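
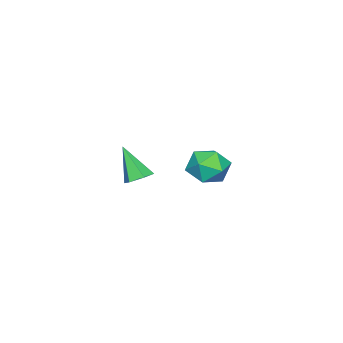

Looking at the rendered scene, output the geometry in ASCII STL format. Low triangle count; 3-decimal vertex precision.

solid 
facet normal -0.628 0.613 -0.479
outer loop
vertex -2.296 3.489 -0.866
vertex -3.048 2.883 -0.657
vertex -2.813 3.612 -0.032
endloop
endfacet
facet normal -0.084 0.977 -0.196
outer loop
vertex -2.296 3.489 -0.866
vertex -2.813 3.612 -0.032
vertex -1.829 3.699 -0.02
endloop
endfacet
facet normal 0.522 0.715 -0.466
outer loop
vertex -2.296 3.489 -0.866
vertex -1.829 3.699 -0.02
vertex -1.455 3.023 -0.638
endloop
endfacet
facet normal 0.352 0.188 -0.917
outer loop
vertex -2.296 3.489 -0.866
vertex -1.455 3.023 -0.638
vertex -2.209 2.519 -1.031
endloop
endfacet
facet normal -0.358 0.125 -0.925
outer loop
vertex -2.296 3.489 -0.866
vertex -2.209 2.519 -1.031
vertex -3.048 2.883 -0.657
endloop
endfacet
facet normal -0.082 0.857 0.509
outer loop
vertex -1.829 3.699 -0.02
vertex -2.813 3.612 -0.032
vertex -2.291 3.221 0.711
endloop
endfacet
facet normal -0.962 0.268 0.049
outer loop
vertex -2.813 3.612 -0.032
vertex -3.048 2.883 -0.657
vertex -3.045 2.717 0.318
endloop
endfacet
facet normal -0.526 -0.521 -0.673
outer loop
vertex -3.048 2.883 -0.657
vertex -2.209 2.519 -1.031
vertex -2.671 2.041 -0.3
endloop
endfacet
facet normal 0.624 -0.420 -0.659
outer loop
vertex -2.209 2.519 -1.031
vertex -1.455 3.023 -0.638
vertex -1.687 2.128 -0.288
endloop
endfacet
facet normal 0.899 0.432 0.071
outer loop
vertex -1.455 3.023 -0.638
vertex -1.829 3.699 -0.02
vertex -1.452 2.857 0.337
endloop
endfacet
facet normal -0.352 -0.188 0.917
outer loop
vertex -2.204 2.251 0.546
vertex -2.291 3.221 0.711
vertex -3.045 2.717 0.318
endloop
endfacet
facet normal -0.522 -0.715 0.466
outer loop
vertex -2.204 2.251 0.546
vertex -3.045 2.717 0.318
vertex -2.671 2.041 -0.3
endloop
endfacet
facet normal 0.084 -0.977 0.196
outer loop
vertex -2.204 2.251 0.546
vertex -2.671 2.041 -0.3
vertex -1.687 2.128 -0.288
endloop
endfacet
facet normal 0.628 -0.613 0.479
outer loop
vertex -2.204 2.251 0.546
vertex -1.687 2.128 -0.288
vertex -1.452 2.857 0.337
endloop
endfacet
facet normal 0.358 -0.125 0.925
outer loop
vertex -2.204 2.251 0.546
vertex -1.452 2.857 0.337
vertex -2.291 3.221 0.711
endloop
endfacet
facet normal -0.624 0.420 0.659
outer loop
vertex -3.045 2.717 0.318
vertex -2.291 3.221 0.711
vertex -2.813 3.612 -0.032
endloop
endfacet
facet normal -0.899 -0.432 -0.071
outer loop
vertex -2.671 2.041 -0.3
vertex -3.045 2.717 0.318
vertex -3.048 2.883 -0.657
endloop
endfacet
facet normal 0.082 -0.857 -0.509
outer loop
vertex -1.687 2.128 -0.288
vertex -2.671 2.041 -0.3
vertex -2.209 2.519 -1.031
endloop
endfacet
facet normal 0.962 -0.268 -0.049
outer loop
vertex -1.452 2.857 0.337
vertex -1.687 2.128 -0.288
vertex -1.455 3.023 -0.638
endloop
endfacet
facet normal 0.526 0.521 0.673
outer loop
vertex -2.291 3.221 0.711
vertex -1.452 2.857 0.337
vertex -1.829 3.699 -0.02
endloop
endfacet
facet normal 0.164 0.521 -0.838
outer loop
vertex 3.078 2.955 1.815
vertex 2.751 2.559 1.505
vertex 2.487 3.038 1.751
endloop
endfacet
facet normal 0.007 0.642 0.766
outer loop
vertex 3.078 2.955 1.815
vertex 2.487 3.038 1.751
vertex 2.489 1.721 2.855
endloop
endfacet
facet normal 0.162 0.520 -0.838
outer loop
vertex 2.487 3.038 1.751
vertex 2.751 2.559 1.505
vertex 2.16 2.642 1.442
endloop
endfacet
facet normal -0.832 0.355 0.425
outer loop
vertex 2.487 3.038 1.751
vertex 2.16 2.642 1.442
vertex 2.489 1.721 2.855
endloop
endfacet
facet normal 0.162 0.519 -0.839
outer loop
vertex 2.16 2.642 1.442
vertex 2.751 2.559 1.505
vertex 2.424 2.162 1.196
endloop
endfacet
facet normal -0.891 -0.447 -0.084
outer loop
vertex 2.16 2.642 1.442
vertex 2.424 2.162 1.196
vertex 2.489 1.721 2.855
endloop
endfacet
facet normal 0.162 0.519 -0.839
outer loop
vertex 2.424 2.162 1.196
vertex 2.751 2.559 1.505
vertex 3.015 2.079 1.259
endloop
endfacet
facet normal -0.108 -0.962 -0.251
outer loop
vertex 2.424 2.162 1.196
vertex 3.015 2.079 1.259
vertex 2.489 1.721 2.855
endloop
endfacet
facet normal 0.162 0.519 -0.839
outer loop
vertex 3.015 2.079 1.259
vertex 2.751 2.559 1.505
vertex 3.342 2.476 1.568
endloop
endfacet
facet normal 0.733 -0.674 0.090
outer loop
vertex 3.015 2.079 1.259
vertex 3.342 2.476 1.568
vertex 2.489 1.721 2.855
endloop
endfacet
facet normal 0.163 0.522 -0.838
outer loop
vertex 3.342 2.476 1.568
vertex 2.751 2.559 1.505
vertex 3.078 2.955 1.815
endloop
endfacet
facet normal 0.791 0.127 0.599
outer loop
vertex 3.342 2.476 1.568
vertex 3.078 2.955 1.815
vertex 2.489 1.721 2.855
endloop
endfacet

endsolid


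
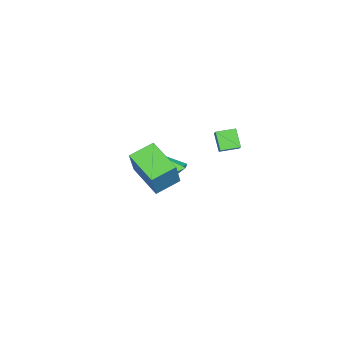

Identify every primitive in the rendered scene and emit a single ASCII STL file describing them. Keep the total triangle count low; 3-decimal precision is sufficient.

solid 
facet normal -0.520 -0.414 0.747
outer loop
vertex -1.953 1.13 1.821
vertex -2.486 1.993 1.929
vertex -2.507 0.855 1.283
endloop
endfacet
facet normal 0.522 -0.846 -0.105
outer loop
vertex -1.914 1.327 0.431
vertex -1.953 1.13 1.821
vertex -2.507 0.855 1.283
endloop
endfacet
facet normal -0.520 -0.414 0.747
outer loop
vertex -2.507 0.855 1.283
vertex -2.486 1.993 1.929
vertex -3.04 1.717 1.39
endloop
endfacet
facet normal -0.675 -0.336 -0.656
outer loop
vertex -3.04 1.717 1.39
vertex -1.914 1.327 0.431
vertex -2.507 0.855 1.283
endloop
endfacet
facet normal 0.676 0.335 0.656
outer loop
vertex -1.953 1.13 1.821
vertex -1.893 2.465 1.077
vertex -2.486 1.993 1.929
endloop
endfacet
facet normal 0.524 -0.846 -0.105
outer loop
vertex -1.36 1.603 0.97
vertex -1.953 1.13 1.821
vertex -1.914 1.327 0.431
endloop
endfacet
facet normal 0.675 0.336 0.657
outer loop
vertex -1.36 1.603 0.97
vertex -1.893 2.465 1.077
vertex -1.953 1.13 1.821
endloop
endfacet
facet normal -0.523 0.846 0.105
outer loop
vertex -2.486 1.993 1.929
vertex -1.893 2.465 1.077
vertex -3.04 1.717 1.39
endloop
endfacet
facet normal -0.675 -0.335 -0.657
outer loop
vertex -2.447 2.19 0.539
vertex -1.914 1.327 0.431
vertex -3.04 1.717 1.39
endloop
endfacet
facet normal -0.523 0.846 0.106
outer loop
vertex -3.04 1.717 1.39
vertex -1.893 2.465 1.077
vertex -2.447 2.19 0.539
endloop
endfacet
facet normal 0.520 0.415 -0.747
outer loop
vertex -2.447 2.19 0.539
vertex -1.36 1.603 0.97
vertex -1.914 1.327 0.431
endloop
endfacet
facet normal 0.520 0.414 -0.747
outer loop
vertex -1.893 2.465 1.077
vertex -1.36 1.603 0.97
vertex -2.447 2.19 0.539
endloop
endfacet
facet normal -0.716 0.611 0.338
outer loop
vertex 3.021 -0.142 4.01
vertex 3.995 1.356 3.363
vertex 2.158 -0.27 2.412
endloop
endfacet
facet normal -0.513 -0.788 0.340
outer loop
vertex 3.125 -1.096 1.957
vertex 3.021 -0.142 4.01
vertex 2.158 -0.27 2.412
endloop
endfacet
facet normal -0.716 0.612 0.337
outer loop
vertex 2.158 -0.27 2.412
vertex 3.995 1.356 3.363
vertex 3.133 1.227 1.766
endloop
endfacet
facet normal -0.473 -0.071 -0.878
outer loop
vertex 3.133 1.227 1.766
vertex 3.125 -1.096 1.957
vertex 2.158 -0.27 2.412
endloop
endfacet
facet normal 0.474 0.071 0.878
outer loop
vertex 3.021 -0.142 4.01
vertex 4.962 0.53 2.908
vertex 3.995 1.356 3.363
endloop
endfacet
facet normal -0.513 -0.788 0.340
outer loop
vertex 3.987 -0.967 3.554
vertex 3.021 -0.142 4.01
vertex 3.125 -1.096 1.957
endloop
endfacet
facet normal 0.474 0.070 0.878
outer loop
vertex 3.987 -0.967 3.554
vertex 4.962 0.53 2.908
vertex 3.021 -0.142 4.01
endloop
endfacet
facet normal 0.513 0.788 -0.341
outer loop
vertex 3.995 1.356 3.363
vertex 4.962 0.53 2.908
vertex 3.133 1.227 1.766
endloop
endfacet
facet normal -0.474 -0.071 -0.877
outer loop
vertex 4.099 0.402 1.31
vertex 3.125 -1.096 1.957
vertex 3.133 1.227 1.766
endloop
endfacet
facet normal 0.513 0.788 -0.340
outer loop
vertex 3.133 1.227 1.766
vertex 4.962 0.53 2.908
vertex 4.099 0.402 1.31
endloop
endfacet
facet normal 0.716 -0.611 -0.337
outer loop
vertex 4.099 0.402 1.31
vertex 3.987 -0.967 3.554
vertex 3.125 -1.096 1.957
endloop
endfacet
facet normal 0.716 -0.612 -0.337
outer loop
vertex 4.962 0.53 2.908
vertex 3.987 -0.967 3.554
vertex 4.099 0.402 1.31
endloop
endfacet
facet normal 0.084 0.664 -0.743
outer loop
vertex -0.319 -0.974 -1.349
vertex -1.295 -0.909 -1.401
vertex -0.595 -0.439 -0.902
endloop
endfacet
facet normal 0.787 -0.102 0.608
outer loop
vertex -0.319 -0.974 -1.349
vertex -0.595 -0.439 -0.902
vertex -1.445 -2.091 -0.079
endloop
endfacet
facet normal 0.084 0.664 -0.743
outer loop
vertex -0.595 -0.439 -0.902
vertex -1.295 -0.909 -1.401
vertex -1.281 -0.179 -0.747
endloop
endfacet
facet normal 0.314 0.289 0.904
outer loop
vertex -0.595 -0.439 -0.902
vertex -1.281 -0.179 -0.747
vertex -1.445 -2.091 -0.079
endloop
endfacet
facet normal 0.083 0.664 -0.743
outer loop
vertex -1.281 -0.179 -0.747
vertex -1.295 -0.909 -1.401
vertex -1.976 -0.347 -0.975
endloop
endfacet
facet normal -0.366 0.335 0.868
outer loop
vertex -1.281 -0.179 -0.747
vertex -1.976 -0.347 -0.975
vertex -1.445 -2.091 -0.079
endloop
endfacet
facet normal 0.084 0.665 -0.742
outer loop
vertex -1.976 -0.347 -0.975
vertex -1.295 -0.909 -1.401
vertex -2.272 -0.843 -1.453
endloop
endfacet
facet normal -0.854 0.008 0.521
outer loop
vertex -1.976 -0.347 -0.975
vertex -2.272 -0.843 -1.453
vertex -1.445 -2.091 -0.079
endloop
endfacet
facet normal 0.084 0.664 -0.743
outer loop
vertex -2.272 -0.843 -1.453
vertex -1.295 -0.909 -1.401
vertex -1.996 -1.378 -1.9
endloop
endfacet
facet normal -0.863 -0.500 0.065
outer loop
vertex -2.272 -0.843 -1.453
vertex -1.996 -1.378 -1.9
vertex -1.445 -2.091 -0.079
endloop
endfacet
facet normal 0.084 0.665 -0.743
outer loop
vertex -1.996 -1.378 -1.9
vertex -1.295 -0.909 -1.401
vertex -1.309 -1.638 -2.055
endloop
endfacet
facet normal -0.390 -0.892 -0.231
outer loop
vertex -1.996 -1.378 -1.9
vertex -1.309 -1.638 -2.055
vertex -1.445 -2.091 -0.079
endloop
endfacet
facet normal 0.084 0.665 -0.743
outer loop
vertex -1.309 -1.638 -2.055
vertex -1.295 -0.909 -1.401
vertex -0.615 -1.471 -1.827
endloop
endfacet
facet normal 0.290 -0.937 -0.195
outer loop
vertex -1.309 -1.638 -2.055
vertex -0.615 -1.471 -1.827
vertex -1.445 -2.091 -0.079
endloop
endfacet
facet normal 0.084 0.664 -0.743
outer loop
vertex -0.615 -1.471 -1.827
vertex -1.295 -0.909 -1.401
vertex -0.319 -0.974 -1.349
endloop
endfacet
facet normal 0.778 -0.610 0.153
outer loop
vertex -0.615 -1.471 -1.827
vertex -0.319 -0.974 -1.349
vertex -1.445 -2.091 -0.079
endloop
endfacet

endsolid


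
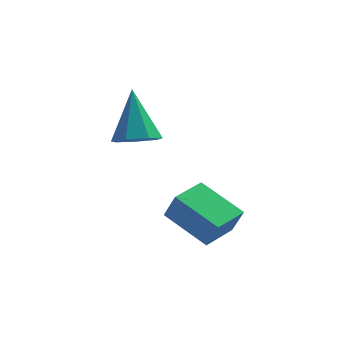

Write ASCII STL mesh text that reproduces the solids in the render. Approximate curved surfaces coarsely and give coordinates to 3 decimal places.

solid 
facet normal -0.697 0.599 0.396
outer loop
vertex -0.613 0.359 -2.753
vertex 0.2 1.321 -2.777
vertex -0.923 0.599 -3.662
endloop
endfacet
facet normal -0.646 -0.763 0.019
outer loop
vertex 0.24 -0.401 -4.323
vertex -0.613 0.359 -2.753
vertex -0.923 0.599 -3.662
endloop
endfacet
facet normal -0.697 0.599 0.396
outer loop
vertex -0.923 0.599 -3.662
vertex 0.2 1.321 -2.777
vertex -0.11 1.561 -3.686
endloop
endfacet
facet normal -0.314 0.242 -0.918
outer loop
vertex -0.11 1.561 -3.686
vertex 0.24 -0.401 -4.323
vertex -0.923 0.599 -3.662
endloop
endfacet
facet normal 0.314 -0.242 0.918
outer loop
vertex -0.613 0.359 -2.753
vertex 1.363 0.321 -3.438
vertex 0.2 1.321 -2.777
endloop
endfacet
facet normal -0.646 -0.763 0.019
outer loop
vertex 0.55 -0.641 -3.414
vertex -0.613 0.359 -2.753
vertex 0.24 -0.401 -4.323
endloop
endfacet
facet normal 0.314 -0.242 0.918
outer loop
vertex 0.55 -0.641 -3.414
vertex 1.363 0.321 -3.438
vertex -0.613 0.359 -2.753
endloop
endfacet
facet normal 0.646 0.763 -0.019
outer loop
vertex 0.2 1.321 -2.777
vertex 1.363 0.321 -3.438
vertex -0.11 1.561 -3.686
endloop
endfacet
facet normal -0.314 0.242 -0.918
outer loop
vertex 1.053 0.561 -4.347
vertex 0.24 -0.401 -4.323
vertex -0.11 1.561 -3.686
endloop
endfacet
facet normal 0.646 0.763 -0.019
outer loop
vertex -0.11 1.561 -3.686
vertex 1.363 0.321 -3.438
vertex 1.053 0.561 -4.347
endloop
endfacet
facet normal 0.697 -0.599 -0.396
outer loop
vertex 1.053 0.561 -4.347
vertex 0.55 -0.641 -3.414
vertex 0.24 -0.401 -4.323
endloop
endfacet
facet normal 0.697 -0.599 -0.396
outer loop
vertex 1.363 0.321 -3.438
vertex 0.55 -0.641 -3.414
vertex 1.053 0.561 -4.347
endloop
endfacet
facet normal 0.052 -0.568 -0.822
outer loop
vertex -1.271 2.595 -1.603
vertex -1.611 3.172 -2.023
vertex -0.842 3.048 -1.889
endloop
endfacet
facet normal 0.713 -0.266 0.649
outer loop
vertex -1.271 2.595 -1.603
vertex -0.842 3.048 -1.889
vertex -1.709 4.268 -0.437
endloop
endfacet
facet normal 0.051 -0.569 -0.821
outer loop
vertex -0.842 3.048 -1.889
vertex -1.611 3.172 -2.023
vertex -0.993 3.593 -2.276
endloop
endfacet
facet normal 0.896 0.394 0.205
outer loop
vertex -0.842 3.048 -1.889
vertex -0.993 3.593 -2.276
vertex -1.709 4.268 -0.437
endloop
endfacet
facet normal 0.051 -0.568 -0.821
outer loop
vertex -0.993 3.593 -2.276
vertex -1.611 3.172 -2.023
vertex -1.609 3.821 -2.472
endloop
endfacet
facet normal 0.391 0.903 -0.179
outer loop
vertex -0.993 3.593 -2.276
vertex -1.609 3.821 -2.472
vertex -1.709 4.268 -0.437
endloop
endfacet
facet normal 0.050 -0.568 -0.821
outer loop
vertex -1.609 3.821 -2.472
vertex -1.611 3.172 -2.023
vertex -2.227 3.56 -2.329
endloop
endfacet
facet normal -0.422 0.881 -0.214
outer loop
vertex -1.609 3.821 -2.472
vertex -2.227 3.56 -2.329
vertex -1.709 4.268 -0.437
endloop
endfacet
facet normal 0.051 -0.567 -0.822
outer loop
vertex -2.227 3.56 -2.329
vertex -1.611 3.172 -2.023
vertex -2.381 3.006 -1.956
endloop
endfacet
facet normal -0.931 0.344 0.126
outer loop
vertex -2.227 3.56 -2.329
vertex -2.381 3.006 -1.956
vertex -1.709 4.268 -0.437
endloop
endfacet
facet normal 0.051 -0.569 -0.821
outer loop
vertex -2.381 3.006 -1.956
vertex -1.611 3.172 -2.023
vertex -1.955 2.577 -1.632
endloop
endfacet
facet normal -0.752 -0.304 0.585
outer loop
vertex -2.381 3.006 -1.956
vertex -1.955 2.577 -1.632
vertex -1.709 4.268 -0.437
endloop
endfacet
facet normal 0.050 -0.568 -0.821
outer loop
vertex -1.955 2.577 -1.632
vertex -1.611 3.172 -2.023
vertex -1.271 2.595 -1.603
endloop
endfacet
facet normal -0.020 -0.575 0.818
outer loop
vertex -1.955 2.577 -1.632
vertex -1.271 2.595 -1.603
vertex -1.709 4.268 -0.437
endloop
endfacet

endsolid


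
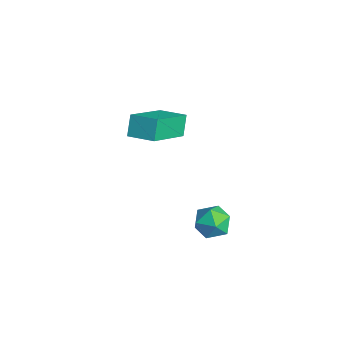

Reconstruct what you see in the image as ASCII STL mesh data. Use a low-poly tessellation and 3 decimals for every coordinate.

solid 
facet normal 0.498 0.201 0.843
outer loop
vertex 0.647 3.334 -2.361
vertex 0.355 2.771 -2.054
vertex 0.965 2.706 -2.399
endloop
endfacet
facet normal 0.865 0.421 0.273
outer loop
vertex 0.647 3.334 -2.361
vertex 0.965 2.706 -2.399
vertex 0.94 3.124 -2.966
endloop
endfacet
facet normal 0.456 0.886 -0.087
outer loop
vertex 0.647 3.334 -2.361
vertex 0.94 3.124 -2.966
vertex 0.313 3.446 -2.971
endloop
endfacet
facet normal -0.161 0.951 0.263
outer loop
vertex 0.647 3.334 -2.361
vertex 0.313 3.446 -2.971
vertex -0.048 3.229 -2.407
endloop
endfacet
facet normal -0.135 0.527 0.839
outer loop
vertex 0.647 3.334 -2.361
vertex -0.048 3.229 -2.407
vertex 0.355 2.771 -2.054
endloop
endfacet
facet normal 0.978 -0.144 -0.149
outer loop
vertex 0.94 3.124 -2.966
vertex 0.965 2.706 -2.399
vertex 0.828 2.431 -3.033
endloop
endfacet
facet normal 0.385 -0.500 0.775
outer loop
vertex 0.965 2.706 -2.399
vertex 0.355 2.771 -2.054
vertex 0.467 2.214 -2.469
endloop
endfacet
facet normal -0.640 0.029 0.768
outer loop
vertex 0.355 2.771 -2.054
vertex -0.048 3.229 -2.407
vertex -0.16 2.536 -2.474
endloop
endfacet
facet normal -0.682 0.713 -0.162
outer loop
vertex -0.048 3.229 -2.407
vertex 0.313 3.446 -2.971
vertex -0.185 2.954 -3.041
endloop
endfacet
facet normal 0.317 0.607 -0.729
outer loop
vertex 0.313 3.446 -2.971
vertex 0.94 3.124 -2.966
vertex 0.425 2.889 -3.386
endloop
endfacet
facet normal 0.161 -0.951 -0.263
outer loop
vertex 0.133 2.326 -3.079
vertex 0.828 2.431 -3.033
vertex 0.467 2.214 -2.469
endloop
endfacet
facet normal -0.456 -0.886 0.087
outer loop
vertex 0.133 2.326 -3.079
vertex 0.467 2.214 -2.469
vertex -0.16 2.536 -2.474
endloop
endfacet
facet normal -0.865 -0.421 -0.273
outer loop
vertex 0.133 2.326 -3.079
vertex -0.16 2.536 -2.474
vertex -0.185 2.954 -3.041
endloop
endfacet
facet normal -0.498 -0.201 -0.843
outer loop
vertex 0.133 2.326 -3.079
vertex -0.185 2.954 -3.041
vertex 0.425 2.889 -3.386
endloop
endfacet
facet normal 0.135 -0.527 -0.839
outer loop
vertex 0.133 2.326 -3.079
vertex 0.425 2.889 -3.386
vertex 0.828 2.431 -3.033
endloop
endfacet
facet normal 0.682 -0.713 0.162
outer loop
vertex 0.467 2.214 -2.469
vertex 0.828 2.431 -3.033
vertex 0.965 2.706 -2.399
endloop
endfacet
facet normal -0.317 -0.607 0.729
outer loop
vertex -0.16 2.536 -2.474
vertex 0.467 2.214 -2.469
vertex 0.355 2.771 -2.054
endloop
endfacet
facet normal -0.978 0.144 0.149
outer loop
vertex -0.185 2.954 -3.041
vertex -0.16 2.536 -2.474
vertex -0.048 3.229 -2.407
endloop
endfacet
facet normal -0.385 0.500 -0.775
outer loop
vertex 0.425 2.889 -3.386
vertex -0.185 2.954 -3.041
vertex 0.313 3.446 -2.971
endloop
endfacet
facet normal 0.640 -0.029 -0.768
outer loop
vertex 0.828 2.431 -3.033
vertex 0.425 2.889 -3.386
vertex 0.94 3.124 -2.966
endloop
endfacet
facet normal -0.482 0.700 -0.526
outer loop
vertex -4.591 2.983 -1.107
vertex -3.818 3.642 -0.938
vertex -4.198 2.708 -1.833
endloop
endfacet
facet normal -0.751 -0.640 -0.164
outer loop
vertex -3.202 1.258 -0.742
vertex -4.591 2.983 -1.107
vertex -4.198 2.708 -1.833
endloop
endfacet
facet normal -0.481 0.701 -0.527
outer loop
vertex -4.198 2.708 -1.833
vertex -3.818 3.642 -0.938
vertex -3.424 3.367 -1.663
endloop
endfacet
facet normal 0.453 -0.316 -0.834
outer loop
vertex -3.424 3.367 -1.663
vertex -3.202 1.258 -0.742
vertex -4.198 2.708 -1.833
endloop
endfacet
facet normal -0.452 0.317 0.834
outer loop
vertex -4.591 2.983 -1.107
vertex -2.822 2.192 0.153
vertex -3.818 3.642 -0.938
endloop
endfacet
facet normal -0.751 -0.640 -0.165
outer loop
vertex -3.596 1.533 -0.017
vertex -4.591 2.983 -1.107
vertex -3.202 1.258 -0.742
endloop
endfacet
facet normal -0.452 0.316 0.834
outer loop
vertex -3.596 1.533 -0.017
vertex -2.822 2.192 0.153
vertex -4.591 2.983 -1.107
endloop
endfacet
facet normal 0.751 0.640 0.165
outer loop
vertex -3.818 3.642 -0.938
vertex -2.822 2.192 0.153
vertex -3.424 3.367 -1.663
endloop
endfacet
facet normal 0.452 -0.317 -0.834
outer loop
vertex -2.429 1.917 -0.573
vertex -3.202 1.258 -0.742
vertex -3.424 3.367 -1.663
endloop
endfacet
facet normal 0.751 0.639 0.165
outer loop
vertex -3.424 3.367 -1.663
vertex -2.822 2.192 0.153
vertex -2.429 1.917 -0.573
endloop
endfacet
facet normal 0.482 -0.700 0.527
outer loop
vertex -2.429 1.917 -0.573
vertex -3.596 1.533 -0.017
vertex -3.202 1.258 -0.742
endloop
endfacet
facet normal 0.481 -0.701 0.526
outer loop
vertex -2.822 2.192 0.153
vertex -3.596 1.533 -0.017
vertex -2.429 1.917 -0.573
endloop
endfacet

endsolid


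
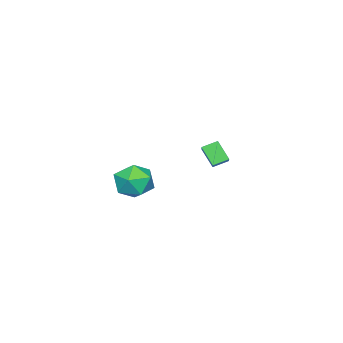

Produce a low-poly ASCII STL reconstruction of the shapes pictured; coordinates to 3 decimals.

solid 
facet normal -0.656 0.653 0.379
outer loop
vertex -3.218 -2.072 -0.497
vertex -3.029 -1.366 -1.385
vertex -4.102 -2.605 -1.108
endloop
endfacet
facet normal -0.164 -0.613 0.773
outer loop
vertex -3.571 -3.134 -1.415
vertex -3.218 -2.072 -0.497
vertex -4.102 -2.605 -1.108
endloop
endfacet
facet normal -0.656 0.653 0.379
outer loop
vertex -4.102 -2.605 -1.108
vertex -3.029 -1.366 -1.385
vertex -3.914 -1.9 -1.996
endloop
endfacet
facet normal -0.737 -0.445 -0.509
outer loop
vertex -3.914 -1.9 -1.996
vertex -3.571 -3.134 -1.415
vertex -4.102 -2.605 -1.108
endloop
endfacet
facet normal 0.737 0.444 0.510
outer loop
vertex -3.218 -2.072 -0.497
vertex -2.498 -1.895 -1.692
vertex -3.029 -1.366 -1.385
endloop
endfacet
facet normal -0.163 -0.614 0.773
outer loop
vertex -2.686 -2.6 -0.804
vertex -3.218 -2.072 -0.497
vertex -3.571 -3.134 -1.415
endloop
endfacet
facet normal 0.736 0.445 0.510
outer loop
vertex -2.686 -2.6 -0.804
vertex -2.498 -1.895 -1.692
vertex -3.218 -2.072 -0.497
endloop
endfacet
facet normal 0.164 0.613 -0.773
outer loop
vertex -3.029 -1.366 -1.385
vertex -2.498 -1.895 -1.692
vertex -3.914 -1.9 -1.996
endloop
endfacet
facet normal -0.736 -0.445 -0.510
outer loop
vertex -3.382 -2.428 -2.303
vertex -3.571 -3.134 -1.415
vertex -3.914 -1.9 -1.996
endloop
endfacet
facet normal 0.164 0.614 -0.772
outer loop
vertex -3.914 -1.9 -1.996
vertex -2.498 -1.895 -1.692
vertex -3.382 -2.428 -2.303
endloop
endfacet
facet normal 0.656 -0.653 -0.379
outer loop
vertex -3.382 -2.428 -2.303
vertex -2.686 -2.6 -0.804
vertex -3.571 -3.134 -1.415
endloop
endfacet
facet normal 0.656 -0.653 -0.379
outer loop
vertex -2.498 -1.895 -1.692
vertex -2.686 -2.6 -0.804
vertex -3.382 -2.428 -2.303
endloop
endfacet
facet normal 0.023 0.987 -0.162
outer loop
vertex 2.936 -2.165 -1.282
vertex 1.927 -2.144 -1.299
vertex 2.42 -2.013 -0.428
endloop
endfacet
facet normal 0.590 0.777 0.218
outer loop
vertex 2.936 -2.165 -1.282
vertex 2.42 -2.013 -0.428
vertex 3.224 -2.623 -0.43
endloop
endfacet
facet normal 0.943 0.289 -0.164
outer loop
vertex 2.936 -2.165 -1.282
vertex 3.224 -2.623 -0.43
vertex 3.228 -3.131 -1.302
endloop
endfacet
facet normal 0.596 0.196 -0.779
outer loop
vertex 2.936 -2.165 -1.282
vertex 3.228 -3.131 -1.302
vertex 2.427 -2.835 -1.84
endloop
endfacet
facet normal 0.026 0.628 -0.778
outer loop
vertex 2.936 -2.165 -1.282
vertex 2.427 -2.835 -1.84
vertex 1.927 -2.144 -1.299
endloop
endfacet
facet normal 0.353 0.463 0.813
outer loop
vertex 3.224 -2.623 -0.43
vertex 2.42 -2.013 -0.428
vertex 2.393 -2.885 0.08
endloop
endfacet
facet normal -0.564 0.801 0.199
outer loop
vertex 2.42 -2.013 -0.428
vertex 1.927 -2.144 -1.299
vertex 1.592 -2.589 -0.458
endloop
endfacet
facet normal -0.560 0.220 -0.799
outer loop
vertex 1.927 -2.144 -1.299
vertex 2.427 -2.835 -1.84
vertex 1.596 -3.097 -1.33
endloop
endfacet
facet normal 0.361 -0.478 -0.801
outer loop
vertex 2.427 -2.835 -1.84
vertex 3.228 -3.131 -1.302
vertex 2.4 -3.707 -1.332
endloop
endfacet
facet normal 0.925 -0.327 0.195
outer loop
vertex 3.228 -3.131 -1.302
vertex 3.224 -2.623 -0.43
vertex 2.893 -3.576 -0.461
endloop
endfacet
facet normal -0.596 -0.196 0.779
outer loop
vertex 1.884 -3.555 -0.478
vertex 2.393 -2.885 0.08
vertex 1.592 -2.589 -0.458
endloop
endfacet
facet normal -0.943 -0.289 0.164
outer loop
vertex 1.884 -3.555 -0.478
vertex 1.592 -2.589 -0.458
vertex 1.596 -3.097 -1.33
endloop
endfacet
facet normal -0.590 -0.777 -0.218
outer loop
vertex 1.884 -3.555 -0.478
vertex 1.596 -3.097 -1.33
vertex 2.4 -3.707 -1.332
endloop
endfacet
facet normal -0.023 -0.987 0.162
outer loop
vertex 1.884 -3.555 -0.478
vertex 2.4 -3.707 -1.332
vertex 2.893 -3.576 -0.461
endloop
endfacet
facet normal -0.026 -0.628 0.778
outer loop
vertex 1.884 -3.555 -0.478
vertex 2.893 -3.576 -0.461
vertex 2.393 -2.885 0.08
endloop
endfacet
facet normal -0.361 0.478 0.801
outer loop
vertex 1.592 -2.589 -0.458
vertex 2.393 -2.885 0.08
vertex 2.42 -2.013 -0.428
endloop
endfacet
facet normal -0.925 0.327 -0.195
outer loop
vertex 1.596 -3.097 -1.33
vertex 1.592 -2.589 -0.458
vertex 1.927 -2.144 -1.299
endloop
endfacet
facet normal -0.353 -0.463 -0.813
outer loop
vertex 2.4 -3.707 -1.332
vertex 1.596 -3.097 -1.33
vertex 2.427 -2.835 -1.84
endloop
endfacet
facet normal 0.564 -0.801 -0.199
outer loop
vertex 2.893 -3.576 -0.461
vertex 2.4 -3.707 -1.332
vertex 3.228 -3.131 -1.302
endloop
endfacet
facet normal 0.560 -0.220 0.799
outer loop
vertex 2.393 -2.885 0.08
vertex 2.893 -3.576 -0.461
vertex 3.224 -2.623 -0.43
endloop
endfacet

endsolid


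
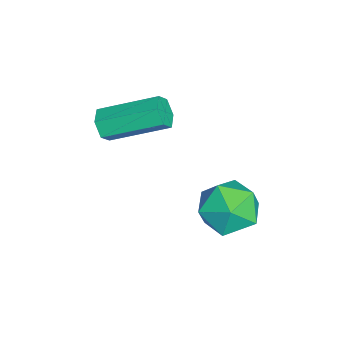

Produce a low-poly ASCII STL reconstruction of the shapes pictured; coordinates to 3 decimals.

solid 
facet normal -0.653 -0.454 0.606
outer loop
vertex 2.883 2.949 -3.476
vertex 3.211 2.116 -3.747
vertex 3.591 2.552 -3.011
endloop
endfacet
facet normal -0.466 0.184 0.866
outer loop
vertex 2.883 2.949 -3.476
vertex 3.591 2.552 -3.011
vertex 3.609 3.469 -3.196
endloop
endfacet
facet normal -0.631 0.677 0.378
outer loop
vertex 2.883 2.949 -3.476
vertex 3.609 3.469 -3.196
vertex 3.24 3.6 -4.046
endloop
endfacet
facet normal -0.921 0.345 -0.182
outer loop
vertex 2.883 2.949 -3.476
vertex 3.24 3.6 -4.046
vertex 2.994 2.764 -4.387
endloop
endfacet
facet normal -0.934 -0.354 -0.042
outer loop
vertex 2.883 2.949 -3.476
vertex 2.994 2.764 -4.387
vertex 3.211 2.116 -3.747
endloop
endfacet
facet normal 0.242 0.187 0.952
outer loop
vertex 3.609 3.469 -3.196
vertex 3.591 2.552 -3.011
vertex 4.386 2.956 -3.293
endloop
endfacet
facet normal -0.061 -0.845 0.532
outer loop
vertex 3.591 2.552 -3.011
vertex 3.211 2.116 -3.747
vertex 4.14 2.12 -3.634
endloop
endfacet
facet normal -0.516 -0.683 -0.517
outer loop
vertex 3.211 2.116 -3.747
vertex 2.994 2.764 -4.387
vertex 3.771 2.251 -4.484
endloop
endfacet
facet normal -0.493 0.449 -0.745
outer loop
vertex 2.994 2.764 -4.387
vertex 3.24 3.6 -4.046
vertex 3.789 3.168 -4.669
endloop
endfacet
facet normal -0.024 0.986 0.162
outer loop
vertex 3.24 3.6 -4.046
vertex 3.609 3.469 -3.196
vertex 4.169 3.604 -3.933
endloop
endfacet
facet normal 0.921 -0.345 0.182
outer loop
vertex 4.497 2.771 -4.204
vertex 4.386 2.956 -3.293
vertex 4.14 2.12 -3.634
endloop
endfacet
facet normal 0.631 -0.677 -0.378
outer loop
vertex 4.497 2.771 -4.204
vertex 4.14 2.12 -3.634
vertex 3.771 2.251 -4.484
endloop
endfacet
facet normal 0.466 -0.184 -0.866
outer loop
vertex 4.497 2.771 -4.204
vertex 3.771 2.251 -4.484
vertex 3.789 3.168 -4.669
endloop
endfacet
facet normal 0.653 0.454 -0.606
outer loop
vertex 4.497 2.771 -4.204
vertex 3.789 3.168 -4.669
vertex 4.169 3.604 -3.933
endloop
endfacet
facet normal 0.934 0.354 0.042
outer loop
vertex 4.497 2.771 -4.204
vertex 4.169 3.604 -3.933
vertex 4.386 2.956 -3.293
endloop
endfacet
facet normal 0.493 -0.449 0.745
outer loop
vertex 4.14 2.12 -3.634
vertex 4.386 2.956 -3.293
vertex 3.591 2.552 -3.011
endloop
endfacet
facet normal 0.024 -0.986 -0.162
outer loop
vertex 3.771 2.251 -4.484
vertex 4.14 2.12 -3.634
vertex 3.211 2.116 -3.747
endloop
endfacet
facet normal -0.242 -0.187 -0.952
outer loop
vertex 3.789 3.168 -4.669
vertex 3.771 2.251 -4.484
vertex 2.994 2.764 -4.387
endloop
endfacet
facet normal 0.061 0.845 -0.532
outer loop
vertex 4.169 3.604 -3.933
vertex 3.789 3.168 -4.669
vertex 3.24 3.6 -4.046
endloop
endfacet
facet normal 0.516 0.683 0.517
outer loop
vertex 4.386 2.956 -3.293
vertex 4.169 3.604 -3.933
vertex 3.609 3.469 -3.196
endloop
endfacet
facet normal -0.002 -0.912 -0.409
outer loop
vertex 2.932 -0.657 -1.314
vertex 2.648 -0.483 -1.7
vertex 3.157 -0.47 -1.732
endloop
endfacet
facet normal 0.898 -0.182 0.402
outer loop
vertex 2.932 -0.657 -1.314
vertex 3.157 -0.47 -1.732
vertex 2.935 0.949 -0.593
endloop
endfacet
facet normal 0.897 -0.183 0.403
outer loop
vertex 2.935 0.949 -0.593
vertex 3.157 -0.47 -1.732
vertex 3.161 1.136 -1.011
endloop
endfacet
facet normal 0.002 0.912 0.409
outer loop
vertex 2.935 0.949 -0.593
vertex 3.161 1.136 -1.011
vertex 2.652 1.123 -0.98
endloop
endfacet
facet normal -0.002 -0.912 -0.409
outer loop
vertex 3.157 -0.47 -1.732
vertex 2.648 -0.483 -1.7
vertex 2.874 -0.296 -2.118
endloop
endfacet
facet normal 0.831 0.226 -0.508
outer loop
vertex 3.157 -0.47 -1.732
vertex 2.874 -0.296 -2.118
vertex 3.161 1.136 -1.011
endloop
endfacet
facet normal 0.830 0.227 -0.509
outer loop
vertex 3.161 1.136 -1.011
vertex 2.874 -0.296 -2.118
vertex 2.877 1.31 -1.397
endloop
endfacet
facet normal 0.002 0.912 0.410
outer loop
vertex 3.161 1.136 -1.011
vertex 2.877 1.31 -1.397
vertex 2.652 1.123 -0.98
endloop
endfacet
facet normal -0.002 -0.912 -0.409
outer loop
vertex 2.874 -0.296 -2.118
vertex 2.648 -0.483 -1.7
vertex 2.365 -0.309 -2.087
endloop
endfacet
facet normal -0.066 0.409 -0.910
outer loop
vertex 2.874 -0.296 -2.118
vertex 2.365 -0.309 -2.087
vertex 2.877 1.31 -1.397
endloop
endfacet
facet normal -0.066 0.409 -0.910
outer loop
vertex 2.877 1.31 -1.397
vertex 2.365 -0.309 -2.087
vertex 2.368 1.297 -1.366
endloop
endfacet
facet normal 0.002 0.912 0.410
outer loop
vertex 2.877 1.31 -1.397
vertex 2.368 1.297 -1.366
vertex 2.652 1.123 -0.98
endloop
endfacet
facet normal -0.002 -0.912 -0.409
outer loop
vertex 2.365 -0.309 -2.087
vertex 2.648 -0.483 -1.7
vertex 2.139 -0.496 -1.669
endloop
endfacet
facet normal -0.897 0.183 -0.403
outer loop
vertex 2.365 -0.309 -2.087
vertex 2.139 -0.496 -1.669
vertex 2.368 1.297 -1.366
endloop
endfacet
facet normal -0.898 0.182 -0.401
outer loop
vertex 2.368 1.297 -1.366
vertex 2.139 -0.496 -1.669
vertex 2.143 1.11 -0.948
endloop
endfacet
facet normal 0.002 0.912 0.409
outer loop
vertex 2.368 1.297 -1.366
vertex 2.143 1.11 -0.948
vertex 2.652 1.123 -0.98
endloop
endfacet
facet normal -0.002 -0.912 -0.410
outer loop
vertex 2.139 -0.496 -1.669
vertex 2.648 -0.483 -1.7
vertex 2.423 -0.67 -1.283
endloop
endfacet
facet normal -0.830 -0.226 0.509
outer loop
vertex 2.139 -0.496 -1.669
vertex 2.423 -0.67 -1.283
vertex 2.143 1.11 -0.948
endloop
endfacet
facet normal -0.831 -0.226 0.508
outer loop
vertex 2.143 1.11 -0.948
vertex 2.423 -0.67 -1.283
vertex 2.426 0.936 -0.562
endloop
endfacet
facet normal 0.002 0.912 0.409
outer loop
vertex 2.143 1.11 -0.948
vertex 2.426 0.936 -0.562
vertex 2.652 1.123 -0.98
endloop
endfacet
facet normal -0.002 -0.912 -0.410
outer loop
vertex 2.423 -0.67 -1.283
vertex 2.648 -0.483 -1.7
vertex 2.932 -0.657 -1.314
endloop
endfacet
facet normal 0.066 -0.409 0.910
outer loop
vertex 2.423 -0.67 -1.283
vertex 2.932 -0.657 -1.314
vertex 2.426 0.936 -0.562
endloop
endfacet
facet normal 0.066 -0.409 0.910
outer loop
vertex 2.426 0.936 -0.562
vertex 2.932 -0.657 -1.314
vertex 2.935 0.949 -0.593
endloop
endfacet
facet normal 0.002 0.912 0.409
outer loop
vertex 2.426 0.936 -0.562
vertex 2.935 0.949 -0.593
vertex 2.652 1.123 -0.98
endloop
endfacet

endsolid


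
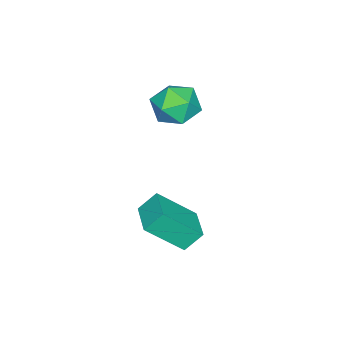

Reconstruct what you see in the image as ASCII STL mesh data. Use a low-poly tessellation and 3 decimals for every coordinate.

solid 
facet normal -0.803 -0.593 -0.058
outer loop
vertex 2.437 2.53 -2.328
vertex 1.962 3.096 -1.528
vertex 1.59 3.816 -3.741
endloop
endfacet
facet normal 0.437 -0.519 -0.734
outer loop
vertex 2.818 4.724 -3.652
vertex 2.437 2.53 -2.328
vertex 1.59 3.816 -3.741
endloop
endfacet
facet normal -0.803 -0.593 -0.058
outer loop
vertex 1.59 3.816 -3.741
vertex 1.962 3.096 -1.528
vertex 1.114 4.382 -2.94
endloop
endfacet
facet normal -0.406 0.615 -0.676
outer loop
vertex 1.114 4.382 -2.94
vertex 2.818 4.724 -3.652
vertex 1.59 3.816 -3.741
endloop
endfacet
facet normal 0.406 -0.615 0.676
outer loop
vertex 2.437 2.53 -2.328
vertex 3.19 4.004 -1.439
vertex 1.962 3.096 -1.528
endloop
endfacet
facet normal 0.436 -0.519 -0.735
outer loop
vertex 3.666 3.438 -2.24
vertex 2.437 2.53 -2.328
vertex 2.818 4.724 -3.652
endloop
endfacet
facet normal 0.406 -0.615 0.676
outer loop
vertex 3.666 3.438 -2.24
vertex 3.19 4.004 -1.439
vertex 2.437 2.53 -2.328
endloop
endfacet
facet normal -0.437 0.519 0.735
outer loop
vertex 1.962 3.096 -1.528
vertex 3.19 4.004 -1.439
vertex 1.114 4.382 -2.94
endloop
endfacet
facet normal -0.406 0.615 -0.676
outer loop
vertex 2.343 5.29 -2.852
vertex 2.818 4.724 -3.652
vertex 1.114 4.382 -2.94
endloop
endfacet
facet normal -0.436 0.520 0.735
outer loop
vertex 1.114 4.382 -2.94
vertex 3.19 4.004 -1.439
vertex 2.343 5.29 -2.852
endloop
endfacet
facet normal 0.803 0.593 0.058
outer loop
vertex 2.343 5.29 -2.852
vertex 3.666 3.438 -2.24
vertex 2.818 4.724 -3.652
endloop
endfacet
facet normal 0.803 0.593 0.058
outer loop
vertex 3.19 4.004 -1.439
vertex 3.666 3.438 -2.24
vertex 2.343 5.29 -2.852
endloop
endfacet
facet normal -0.261 0.859 0.440
outer loop
vertex -0.982 3.558 1.476
vertex -1.35 2.997 2.352
vertex -0.3 3.335 2.315
endloop
endfacet
facet normal 0.300 0.954 0.010
outer loop
vertex -0.982 3.558 1.476
vertex -0.3 3.335 2.315
vertex 0.054 3.234 1.274
endloop
endfacet
facet normal 0.109 0.754 -0.648
outer loop
vertex -0.982 3.558 1.476
vertex 0.054 3.234 1.274
vertex -0.778 2.834 0.668
endloop
endfacet
facet normal -0.570 0.535 -0.624
outer loop
vertex -0.982 3.558 1.476
vertex -0.778 2.834 0.668
vertex -1.646 2.687 1.335
endloop
endfacet
facet normal -0.798 0.600 0.049
outer loop
vertex -0.982 3.558 1.476
vertex -1.646 2.687 1.335
vertex -1.35 2.997 2.352
endloop
endfacet
facet normal 0.823 0.520 0.229
outer loop
vertex 0.054 3.234 1.274
vertex -0.3 3.335 2.315
vertex 0.326 2.473 2.025
endloop
endfacet
facet normal -0.085 0.367 0.926
outer loop
vertex -0.3 3.335 2.315
vertex -1.35 2.997 2.352
vertex -0.542 2.326 2.692
endloop
endfacet
facet normal -0.955 -0.052 0.294
outer loop
vertex -1.35 2.997 2.352
vertex -1.646 2.687 1.335
vertex -1.374 1.926 2.086
endloop
endfacet
facet normal -0.585 -0.157 -0.796
outer loop
vertex -1.646 2.687 1.335
vertex -0.778 2.834 0.668
vertex -1.02 1.825 1.045
endloop
endfacet
facet normal 0.514 0.196 -0.835
outer loop
vertex -0.778 2.834 0.668
vertex 0.054 3.234 1.274
vertex 0.03 2.163 1.008
endloop
endfacet
facet normal 0.570 -0.535 0.624
outer loop
vertex -0.338 1.602 1.884
vertex 0.326 2.473 2.025
vertex -0.542 2.326 2.692
endloop
endfacet
facet normal -0.109 -0.754 0.648
outer loop
vertex -0.338 1.602 1.884
vertex -0.542 2.326 2.692
vertex -1.374 1.926 2.086
endloop
endfacet
facet normal -0.300 -0.954 -0.010
outer loop
vertex -0.338 1.602 1.884
vertex -1.374 1.926 2.086
vertex -1.02 1.825 1.045
endloop
endfacet
facet normal 0.261 -0.859 -0.440
outer loop
vertex -0.338 1.602 1.884
vertex -1.02 1.825 1.045
vertex 0.03 2.163 1.008
endloop
endfacet
facet normal 0.798 -0.600 -0.049
outer loop
vertex -0.338 1.602 1.884
vertex 0.03 2.163 1.008
vertex 0.326 2.473 2.025
endloop
endfacet
facet normal 0.585 0.157 0.796
outer loop
vertex -0.542 2.326 2.692
vertex 0.326 2.473 2.025
vertex -0.3 3.335 2.315
endloop
endfacet
facet normal -0.514 -0.196 0.835
outer loop
vertex -1.374 1.926 2.086
vertex -0.542 2.326 2.692
vertex -1.35 2.997 2.352
endloop
endfacet
facet normal -0.823 -0.520 -0.229
outer loop
vertex -1.02 1.825 1.045
vertex -1.374 1.926 2.086
vertex -1.646 2.687 1.335
endloop
endfacet
facet normal 0.085 -0.367 -0.926
outer loop
vertex 0.03 2.163 1.008
vertex -1.02 1.825 1.045
vertex -0.778 2.834 0.668
endloop
endfacet
facet normal 0.955 0.052 -0.294
outer loop
vertex 0.326 2.473 2.025
vertex 0.03 2.163 1.008
vertex 0.054 3.234 1.274
endloop
endfacet

endsolid


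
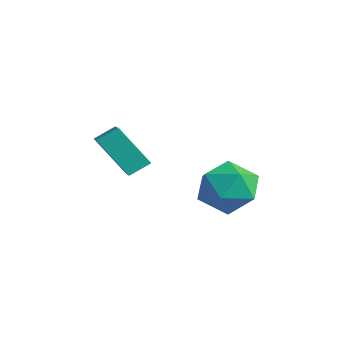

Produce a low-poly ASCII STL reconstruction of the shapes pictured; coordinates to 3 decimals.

solid 
facet normal -0.867 0.301 0.397
outer loop
vertex 1.295 1.715 1.202
vertex 0.991 0.525 1.44
vertex 1.614 1.195 2.294
endloop
endfacet
facet normal -0.360 0.797 0.485
outer loop
vertex 1.295 1.715 1.202
vertex 1.614 1.195 2.294
vertex 2.427 1.93 1.69
endloop
endfacet
facet normal -0.117 0.980 -0.160
outer loop
vertex 1.295 1.715 1.202
vertex 2.427 1.93 1.69
vertex 2.305 1.715 0.464
endloop
endfacet
facet normal -0.473 0.598 -0.647
outer loop
vertex 1.295 1.715 1.202
vertex 2.305 1.715 0.464
vertex 1.418 0.847 0.309
endloop
endfacet
facet normal -0.936 0.179 -0.303
outer loop
vertex 1.295 1.715 1.202
vertex 1.418 0.847 0.309
vertex 0.991 0.525 1.44
endloop
endfacet
facet normal 0.178 0.500 0.848
outer loop
vertex 2.427 1.93 1.69
vertex 1.614 1.195 2.294
vertex 2.822 0.873 2.231
endloop
endfacet
facet normal -0.642 -0.302 0.705
outer loop
vertex 1.614 1.195 2.294
vertex 0.991 0.525 1.44
vertex 1.935 0.005 2.076
endloop
endfacet
facet normal -0.753 -0.500 -0.427
outer loop
vertex 0.991 0.525 1.44
vertex 1.418 0.847 0.309
vertex 1.813 -0.21 0.85
endloop
endfacet
facet normal -0.004 0.179 -0.984
outer loop
vertex 1.418 0.847 0.309
vertex 2.305 1.715 0.464
vertex 2.626 0.525 0.246
endloop
endfacet
facet normal 0.571 0.797 -0.197
outer loop
vertex 2.305 1.715 0.464
vertex 2.427 1.93 1.69
vertex 3.249 1.195 1.1
endloop
endfacet
facet normal 0.473 -0.598 0.647
outer loop
vertex 2.945 0.005 1.338
vertex 2.822 0.873 2.231
vertex 1.935 0.005 2.076
endloop
endfacet
facet normal 0.117 -0.980 0.160
outer loop
vertex 2.945 0.005 1.338
vertex 1.935 0.005 2.076
vertex 1.813 -0.21 0.85
endloop
endfacet
facet normal 0.360 -0.797 -0.485
outer loop
vertex 2.945 0.005 1.338
vertex 1.813 -0.21 0.85
vertex 2.626 0.525 0.246
endloop
endfacet
facet normal 0.867 -0.301 -0.397
outer loop
vertex 2.945 0.005 1.338
vertex 2.626 0.525 0.246
vertex 3.249 1.195 1.1
endloop
endfacet
facet normal 0.936 -0.179 0.303
outer loop
vertex 2.945 0.005 1.338
vertex 3.249 1.195 1.1
vertex 2.822 0.873 2.231
endloop
endfacet
facet normal 0.004 -0.179 0.984
outer loop
vertex 1.935 0.005 2.076
vertex 2.822 0.873 2.231
vertex 1.614 1.195 2.294
endloop
endfacet
facet normal -0.571 -0.797 0.197
outer loop
vertex 1.813 -0.21 0.85
vertex 1.935 0.005 2.076
vertex 0.991 0.525 1.44
endloop
endfacet
facet normal -0.178 -0.500 -0.848
outer loop
vertex 2.626 0.525 0.246
vertex 1.813 -0.21 0.85
vertex 1.418 0.847 0.309
endloop
endfacet
facet normal 0.642 0.302 -0.705
outer loop
vertex 3.249 1.195 1.1
vertex 2.626 0.525 0.246
vertex 2.305 1.715 0.464
endloop
endfacet
facet normal 0.753 0.500 0.427
outer loop
vertex 2.822 0.873 2.231
vertex 3.249 1.195 1.1
vertex 2.427 1.93 1.69
endloop
endfacet
facet normal -0.516 -0.366 0.775
outer loop
vertex 1.19 -3.831 4.364
vertex 1.348 -3.066 4.831
vertex -0.052 -3.239 3.817
endloop
endfacet
facet normal -0.174 -0.840 -0.514
outer loop
vertex 0.912 -2.554 2.369
vertex 1.19 -3.831 4.364
vertex -0.052 -3.239 3.817
endloop
endfacet
facet normal -0.516 -0.367 0.774
outer loop
vertex -0.052 -3.239 3.817
vertex 1.348 -3.066 4.831
vertex 0.106 -2.475 4.284
endloop
endfacet
facet normal -0.839 0.399 -0.370
outer loop
vertex 0.106 -2.475 4.284
vertex 0.912 -2.554 2.369
vertex -0.052 -3.239 3.817
endloop
endfacet
facet normal 0.839 -0.399 0.370
outer loop
vertex 1.19 -3.831 4.364
vertex 2.312 -2.381 3.383
vertex 1.348 -3.066 4.831
endloop
endfacet
facet normal -0.174 -0.840 -0.514
outer loop
vertex 2.154 -3.145 2.916
vertex 1.19 -3.831 4.364
vertex 0.912 -2.554 2.369
endloop
endfacet
facet normal 0.839 -0.399 0.369
outer loop
vertex 2.154 -3.145 2.916
vertex 2.312 -2.381 3.383
vertex 1.19 -3.831 4.364
endloop
endfacet
facet normal 0.174 0.840 0.513
outer loop
vertex 1.348 -3.066 4.831
vertex 2.312 -2.381 3.383
vertex 0.106 -2.475 4.284
endloop
endfacet
facet normal -0.839 0.399 -0.370
outer loop
vertex 1.07 -1.789 2.836
vertex 0.912 -2.554 2.369
vertex 0.106 -2.475 4.284
endloop
endfacet
facet normal 0.174 0.840 0.514
outer loop
vertex 0.106 -2.475 4.284
vertex 2.312 -2.381 3.383
vertex 1.07 -1.789 2.836
endloop
endfacet
facet normal 0.515 0.366 -0.775
outer loop
vertex 1.07 -1.789 2.836
vertex 2.154 -3.145 2.916
vertex 0.912 -2.554 2.369
endloop
endfacet
facet normal 0.516 0.367 -0.774
outer loop
vertex 2.312 -2.381 3.383
vertex 2.154 -3.145 2.916
vertex 1.07 -1.789 2.836
endloop
endfacet

endsolid


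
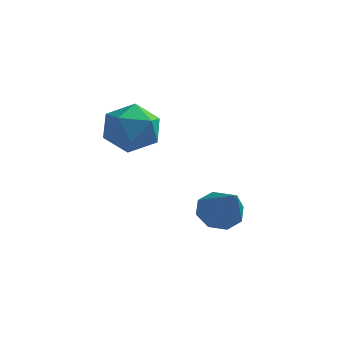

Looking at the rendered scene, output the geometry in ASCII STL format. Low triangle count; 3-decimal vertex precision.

solid 
facet normal -0.495 0.553 -0.670
outer loop
vertex 2.746 4.084 -3.895
vertex 2.333 4.487 -3.257
vertex 3.065 4.621 -3.687
endloop
endfacet
facet normal 0.851 -0.357 -0.384
outer loop
vertex 2.746 4.084 -3.895
vertex 3.065 4.621 -3.687
vertex 3.347 3.353 -1.883
endloop
endfacet
facet normal -0.495 0.552 -0.671
outer loop
vertex 3.065 4.621 -3.687
vertex 2.333 4.487 -3.257
vertex 2.955 5.08 -3.228
endloop
endfacet
facet normal 0.974 0.226 0.007
outer loop
vertex 3.065 4.621 -3.687
vertex 2.955 5.08 -3.228
vertex 3.347 3.353 -1.883
endloop
endfacet
facet normal -0.496 0.553 -0.670
outer loop
vertex 2.955 5.08 -3.228
vertex 2.333 4.487 -3.257
vertex 2.48 5.191 -2.785
endloop
endfacet
facet normal 0.631 0.561 0.536
outer loop
vertex 2.955 5.08 -3.228
vertex 2.48 5.191 -2.785
vertex 3.347 3.353 -1.883
endloop
endfacet
facet normal -0.495 0.553 -0.670
outer loop
vertex 2.48 5.191 -2.785
vertex 2.333 4.487 -3.257
vertex 1.919 4.889 -2.62
endloop
endfacet
facet normal 0.021 0.449 0.894
outer loop
vertex 2.48 5.191 -2.785
vertex 1.919 4.889 -2.62
vertex 3.347 3.353 -1.883
endloop
endfacet
facet normal -0.495 0.553 -0.670
outer loop
vertex 1.919 4.889 -2.62
vertex 2.333 4.487 -3.257
vertex 1.6 4.352 -2.827
endloop
endfacet
facet normal -0.493 -0.042 0.869
outer loop
vertex 1.919 4.889 -2.62
vertex 1.6 4.352 -2.827
vertex 3.347 3.353 -1.883
endloop
endfacet
facet normal -0.495 0.553 -0.670
outer loop
vertex 1.6 4.352 -2.827
vertex 2.333 4.487 -3.257
vertex 1.71 3.894 -3.286
endloop
endfacet
facet normal -0.616 -0.626 0.477
outer loop
vertex 1.6 4.352 -2.827
vertex 1.71 3.894 -3.286
vertex 3.347 3.353 -1.883
endloop
endfacet
facet normal -0.495 0.553 -0.670
outer loop
vertex 1.71 3.894 -3.286
vertex 2.333 4.487 -3.257
vertex 2.185 3.783 -3.729
endloop
endfacet
facet normal -0.273 -0.961 -0.052
outer loop
vertex 1.71 3.894 -3.286
vertex 2.185 3.783 -3.729
vertex 3.347 3.353 -1.883
endloop
endfacet
facet normal -0.495 0.553 -0.670
outer loop
vertex 2.185 3.783 -3.729
vertex 2.333 4.487 -3.257
vertex 2.746 4.084 -3.895
endloop
endfacet
facet normal 0.335 -0.849 -0.409
outer loop
vertex 2.185 3.783 -3.729
vertex 2.746 4.084 -3.895
vertex 3.347 3.353 -1.883
endloop
endfacet
facet normal 0.171 0.981 -0.088
outer loop
vertex -0.179 4.04 -0.078
vertex -0.735 4.221 0.858
vertex 0.352 4.035 0.89
endloop
endfacet
facet normal 0.701 0.603 -0.381
outer loop
vertex -0.179 4.04 -0.078
vertex 0.352 4.035 0.89
vertex 0.59 3.275 0.125
endloop
endfacet
facet normal 0.421 0.187 -0.888
outer loop
vertex -0.179 4.04 -0.078
vertex 0.59 3.275 0.125
vertex -0.35 2.992 -0.38
endloop
endfacet
facet normal -0.283 0.308 -0.908
outer loop
vertex -0.179 4.04 -0.078
vertex -0.35 2.992 -0.38
vertex -1.169 3.577 0.074
endloop
endfacet
facet normal -0.437 0.799 -0.414
outer loop
vertex -0.179 4.04 -0.078
vertex -1.169 3.577 0.074
vertex -0.735 4.221 0.858
endloop
endfacet
facet normal 0.976 0.181 0.124
outer loop
vertex 0.59 3.275 0.125
vertex 0.352 4.035 0.89
vertex 0.509 2.983 1.186
endloop
endfacet
facet normal 0.118 0.793 0.598
outer loop
vertex 0.352 4.035 0.89
vertex -0.735 4.221 0.858
vertex -0.31 3.568 1.64
endloop
endfacet
facet normal -0.865 0.497 0.071
outer loop
vertex -0.735 4.221 0.858
vertex -1.169 3.577 0.074
vertex -1.25 3.285 1.135
endloop
endfacet
facet normal -0.616 -0.297 -0.729
outer loop
vertex -1.169 3.577 0.074
vertex -0.35 2.992 -0.38
vertex -1.012 2.525 0.37
endloop
endfacet
facet normal 0.522 -0.493 -0.696
outer loop
vertex -0.35 2.992 -0.38
vertex 0.59 3.275 0.125
vertex 0.075 2.339 0.402
endloop
endfacet
facet normal 0.283 -0.308 0.908
outer loop
vertex -0.481 2.52 1.338
vertex 0.509 2.983 1.186
vertex -0.31 3.568 1.64
endloop
endfacet
facet normal -0.421 -0.187 0.888
outer loop
vertex -0.481 2.52 1.338
vertex -0.31 3.568 1.64
vertex -1.25 3.285 1.135
endloop
endfacet
facet normal -0.701 -0.603 0.381
outer loop
vertex -0.481 2.52 1.338
vertex -1.25 3.285 1.135
vertex -1.012 2.525 0.37
endloop
endfacet
facet normal -0.171 -0.981 0.088
outer loop
vertex -0.481 2.52 1.338
vertex -1.012 2.525 0.37
vertex 0.075 2.339 0.402
endloop
endfacet
facet normal 0.437 -0.799 0.414
outer loop
vertex -0.481 2.52 1.338
vertex 0.075 2.339 0.402
vertex 0.509 2.983 1.186
endloop
endfacet
facet normal 0.616 0.297 0.729
outer loop
vertex -0.31 3.568 1.64
vertex 0.509 2.983 1.186
vertex 0.352 4.035 0.89
endloop
endfacet
facet normal -0.522 0.493 0.696
outer loop
vertex -1.25 3.285 1.135
vertex -0.31 3.568 1.64
vertex -0.735 4.221 0.858
endloop
endfacet
facet normal -0.976 -0.181 -0.124
outer loop
vertex -1.012 2.525 0.37
vertex -1.25 3.285 1.135
vertex -1.169 3.577 0.074
endloop
endfacet
facet normal -0.118 -0.793 -0.598
outer loop
vertex 0.075 2.339 0.402
vertex -1.012 2.525 0.37
vertex -0.35 2.992 -0.38
endloop
endfacet
facet normal 0.865 -0.497 -0.071
outer loop
vertex 0.509 2.983 1.186
vertex 0.075 2.339 0.402
vertex 0.59 3.275 0.125
endloop
endfacet

endsolid


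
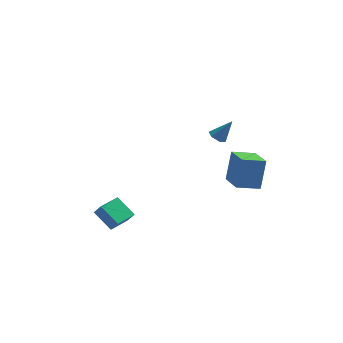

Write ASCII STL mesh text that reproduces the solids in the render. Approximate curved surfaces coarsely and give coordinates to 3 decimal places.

solid 
facet normal -0.960 -0.154 0.233
outer loop
vertex 3.355 -3.857 4.149
vertex 2.956 -2.107 3.661
vertex 3.001 -4.455 2.294
endloop
endfacet
facet normal 0.215 -0.941 0.262
outer loop
vertex 4.384 -4.233 1.959
vertex 3.355 -3.857 4.149
vertex 3.001 -4.455 2.294
endloop
endfacet
facet normal -0.960 -0.154 0.233
outer loop
vertex 3.001 -4.455 2.294
vertex 2.956 -2.107 3.661
vertex 2.602 -2.705 1.807
endloop
endfacet
facet normal -0.179 -0.301 -0.937
outer loop
vertex 2.602 -2.705 1.807
vertex 4.384 -4.233 1.959
vertex 3.001 -4.455 2.294
endloop
endfacet
facet normal 0.178 0.302 0.937
outer loop
vertex 3.355 -3.857 4.149
vertex 4.339 -1.885 3.326
vertex 2.956 -2.107 3.661
endloop
endfacet
facet normal 0.215 -0.941 0.262
outer loop
vertex 4.738 -3.635 3.813
vertex 3.355 -3.857 4.149
vertex 4.384 -4.233 1.959
endloop
endfacet
facet normal 0.179 0.301 0.937
outer loop
vertex 4.738 -3.635 3.813
vertex 4.339 -1.885 3.326
vertex 3.355 -3.857 4.149
endloop
endfacet
facet normal -0.215 0.941 -0.262
outer loop
vertex 2.956 -2.107 3.661
vertex 4.339 -1.885 3.326
vertex 2.602 -2.705 1.807
endloop
endfacet
facet normal -0.179 -0.302 -0.936
outer loop
vertex 3.985 -2.483 1.471
vertex 4.384 -4.233 1.959
vertex 2.602 -2.705 1.807
endloop
endfacet
facet normal -0.215 0.941 -0.262
outer loop
vertex 2.602 -2.705 1.807
vertex 4.339 -1.885 3.326
vertex 3.985 -2.483 1.471
endloop
endfacet
facet normal 0.960 0.154 -0.233
outer loop
vertex 3.985 -2.483 1.471
vertex 4.738 -3.635 3.813
vertex 4.384 -4.233 1.959
endloop
endfacet
facet normal 0.960 0.154 -0.233
outer loop
vertex 4.339 -1.885 3.326
vertex 4.738 -3.635 3.813
vertex 3.985 -2.483 1.471
endloop
endfacet
facet normal -0.439 0.373 -0.817
outer loop
vertex -4.842 -3.464 -0.112
vertex -3.864 -2.394 -0.149
vertex -3.935 -4.325 -0.993
endloop
endfacet
facet normal -0.674 -0.738 0.027
outer loop
vertex -3.556 -4.646 -0.291
vertex -4.842 -3.464 -0.112
vertex -3.935 -4.325 -0.993
endloop
endfacet
facet normal -0.440 0.373 -0.817
outer loop
vertex -3.935 -4.325 -0.993
vertex -3.864 -2.394 -0.149
vertex -2.956 -3.255 -1.031
endloop
endfacet
facet normal 0.592 -0.562 -0.577
outer loop
vertex -2.956 -3.255 -1.031
vertex -3.556 -4.646 -0.291
vertex -3.935 -4.325 -0.993
endloop
endfacet
facet normal -0.593 0.562 0.577
outer loop
vertex -4.842 -3.464 -0.112
vertex -3.485 -2.715 0.553
vertex -3.864 -2.394 -0.149
endloop
endfacet
facet normal -0.675 -0.738 0.026
outer loop
vertex -4.464 -3.785 0.591
vertex -4.842 -3.464 -0.112
vertex -3.556 -4.646 -0.291
endloop
endfacet
facet normal -0.593 0.563 0.576
outer loop
vertex -4.464 -3.785 0.591
vertex -3.485 -2.715 0.553
vertex -4.842 -3.464 -0.112
endloop
endfacet
facet normal 0.674 0.738 -0.026
outer loop
vertex -3.864 -2.394 -0.149
vertex -3.485 -2.715 0.553
vertex -2.956 -3.255 -1.031
endloop
endfacet
facet normal 0.593 -0.562 -0.576
outer loop
vertex -2.578 -3.576 -0.328
vertex -3.556 -4.646 -0.291
vertex -2.956 -3.255 -1.031
endloop
endfacet
facet normal 0.675 0.738 -0.026
outer loop
vertex -2.956 -3.255 -1.031
vertex -3.485 -2.715 0.553
vertex -2.578 -3.576 -0.328
endloop
endfacet
facet normal 0.439 -0.373 0.817
outer loop
vertex -2.578 -3.576 -0.328
vertex -4.464 -3.785 0.591
vertex -3.556 -4.646 -0.291
endloop
endfacet
facet normal 0.439 -0.373 0.817
outer loop
vertex -3.485 -2.715 0.553
vertex -4.464 -3.785 0.591
vertex -2.578 -3.576 -0.328
endloop
endfacet
facet normal -0.575 -0.051 -0.817
outer loop
vertex 2.977 3.101 1.501
vertex 2.605 2.711 1.787
vertex 2.502 3.311 1.822
endloop
endfacet
facet normal 0.426 0.904 0.039
outer loop
vertex 2.977 3.101 1.501
vertex 2.502 3.311 1.822
vertex 3.495 2.789 3.053
endloop
endfacet
facet normal -0.573 -0.051 -0.818
outer loop
vertex 2.502 3.311 1.822
vertex 2.605 2.711 1.787
vertex 2.13 2.921 2.107
endloop
endfacet
facet normal -0.332 0.742 0.582
outer loop
vertex 2.502 3.311 1.822
vertex 2.13 2.921 2.107
vertex 3.495 2.789 3.053
endloop
endfacet
facet normal -0.573 -0.051 -0.818
outer loop
vertex 2.13 2.921 2.107
vertex 2.605 2.711 1.787
vertex 2.233 2.32 2.072
endloop
endfacet
facet normal -0.573 -0.145 0.807
outer loop
vertex 2.13 2.921 2.107
vertex 2.233 2.32 2.072
vertex 3.495 2.789 3.053
endloop
endfacet
facet normal -0.573 -0.051 -0.818
outer loop
vertex 2.233 2.32 2.072
vertex 2.605 2.711 1.787
vertex 2.708 2.111 1.752
endloop
endfacet
facet normal -0.055 -0.871 0.487
outer loop
vertex 2.233 2.32 2.072
vertex 2.708 2.111 1.752
vertex 3.495 2.789 3.053
endloop
endfacet
facet normal -0.575 -0.051 -0.817
outer loop
vertex 2.708 2.111 1.752
vertex 2.605 2.711 1.787
vertex 3.08 2.501 1.466
endloop
endfacet
facet normal 0.702 -0.710 -0.055
outer loop
vertex 2.708 2.111 1.752
vertex 3.08 2.501 1.466
vertex 3.495 2.789 3.053
endloop
endfacet
facet normal -0.575 -0.051 -0.817
outer loop
vertex 3.08 2.501 1.466
vertex 2.605 2.711 1.787
vertex 2.977 3.101 1.501
endloop
endfacet
facet normal 0.944 0.178 -0.279
outer loop
vertex 3.08 2.501 1.466
vertex 2.977 3.101 1.501
vertex 3.495 2.789 3.053
endloop
endfacet

endsolid


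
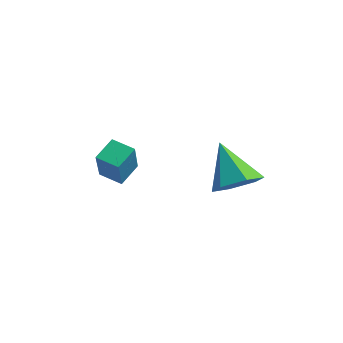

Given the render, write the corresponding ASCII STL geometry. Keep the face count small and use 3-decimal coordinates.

solid 
facet normal 0.566 -0.002 -0.824
outer loop
vertex 4.364 3.712 -2.194
vertex 3.583 3.918 -2.731
vertex 4.121 4.636 -2.363
endloop
endfacet
facet normal 0.504 0.282 0.816
outer loop
vertex 4.364 3.712 -2.194
vertex 4.121 4.636 -2.363
vertex 2.457 3.922 -1.089
endloop
endfacet
facet normal 0.566 -0.002 -0.824
outer loop
vertex 4.121 4.636 -2.363
vertex 3.583 3.918 -2.731
vertex 3.34 4.841 -2.9
endloop
endfacet
facet normal -0.058 0.901 0.429
outer loop
vertex 4.121 4.636 -2.363
vertex 3.34 4.841 -2.9
vertex 2.457 3.922 -1.089
endloop
endfacet
facet normal 0.565 -0.002 -0.825
outer loop
vertex 3.34 4.841 -2.9
vertex 3.583 3.918 -2.731
vertex 2.801 4.123 -3.267
endloop
endfacet
facet normal -0.781 0.620 -0.066
outer loop
vertex 3.34 4.841 -2.9
vertex 2.801 4.123 -3.267
vertex 2.457 3.922 -1.089
endloop
endfacet
facet normal 0.565 -0.002 -0.825
outer loop
vertex 2.801 4.123 -3.267
vertex 3.583 3.918 -2.731
vertex 3.044 3.199 -3.098
endloop
endfacet
facet normal -0.944 -0.280 -0.175
outer loop
vertex 2.801 4.123 -3.267
vertex 3.044 3.199 -3.098
vertex 2.457 3.922 -1.089
endloop
endfacet
facet normal 0.566 -0.003 -0.825
outer loop
vertex 3.044 3.199 -3.098
vertex 3.583 3.918 -2.731
vertex 3.826 2.994 -2.561
endloop
endfacet
facet normal -0.382 -0.900 0.212
outer loop
vertex 3.044 3.199 -3.098
vertex 3.826 2.994 -2.561
vertex 2.457 3.922 -1.089
endloop
endfacet
facet normal 0.566 -0.003 -0.824
outer loop
vertex 3.826 2.994 -2.561
vertex 3.583 3.918 -2.731
vertex 4.364 3.712 -2.194
endloop
endfacet
facet normal 0.342 -0.618 0.708
outer loop
vertex 3.826 2.994 -2.561
vertex 4.364 3.712 -2.194
vertex 2.457 3.922 -1.089
endloop
endfacet
facet normal -0.544 0.411 -0.731
outer loop
vertex 0.918 0.625 -1.537
vertex 1.657 1.059 -1.843
vertex 1.13 -0.159 -2.136
endloop
endfacet
facet normal -0.812 -0.477 0.337
outer loop
vertex 2.083 -0.879 -0.857
vertex 0.918 0.625 -1.537
vertex 1.13 -0.159 -2.136
endloop
endfacet
facet normal -0.545 0.411 -0.731
outer loop
vertex 1.13 -0.159 -2.136
vertex 1.657 1.059 -1.843
vertex 1.869 0.274 -2.443
endloop
endfacet
facet normal 0.209 -0.777 -0.593
outer loop
vertex 1.869 0.274 -2.443
vertex 2.083 -0.879 -0.857
vertex 1.13 -0.159 -2.136
endloop
endfacet
facet normal -0.210 0.777 0.594
outer loop
vertex 0.918 0.625 -1.537
vertex 2.61 0.339 -0.564
vertex 1.657 1.059 -1.843
endloop
endfacet
facet normal -0.812 -0.477 0.337
outer loop
vertex 1.871 -0.094 -0.257
vertex 0.918 0.625 -1.537
vertex 2.083 -0.879 -0.857
endloop
endfacet
facet normal -0.209 0.778 0.593
outer loop
vertex 1.871 -0.094 -0.257
vertex 2.61 0.339 -0.564
vertex 0.918 0.625 -1.537
endloop
endfacet
facet normal 0.812 0.477 -0.337
outer loop
vertex 1.657 1.059 -1.843
vertex 2.61 0.339 -0.564
vertex 1.869 0.274 -2.443
endloop
endfacet
facet normal 0.211 -0.777 -0.593
outer loop
vertex 2.822 -0.445 -1.163
vertex 2.083 -0.879 -0.857
vertex 1.869 0.274 -2.443
endloop
endfacet
facet normal 0.812 0.477 -0.337
outer loop
vertex 1.869 0.274 -2.443
vertex 2.61 0.339 -0.564
vertex 2.822 -0.445 -1.163
endloop
endfacet
facet normal 0.544 -0.412 0.731
outer loop
vertex 2.822 -0.445 -1.163
vertex 1.871 -0.094 -0.257
vertex 2.083 -0.879 -0.857
endloop
endfacet
facet normal 0.545 -0.411 0.731
outer loop
vertex 2.61 0.339 -0.564
vertex 1.871 -0.094 -0.257
vertex 2.822 -0.445 -1.163
endloop
endfacet

endsolid


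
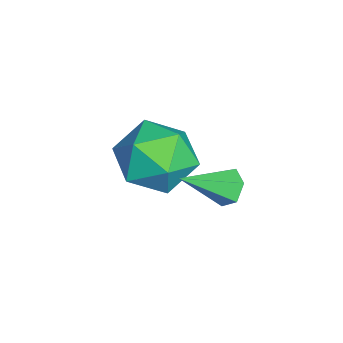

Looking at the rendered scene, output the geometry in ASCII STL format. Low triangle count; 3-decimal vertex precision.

solid 
facet normal -0.334 0.774 -0.538
outer loop
vertex -0.359 1.956 2.712
vertex -0.553 1.621 2.35
vertex -0.855 1.774 2.758
endloop
endfacet
facet normal -0.011 0.274 0.962
outer loop
vertex -0.359 1.956 2.712
vertex -0.855 1.774 2.758
vertex -0.067 0.499 3.13
endloop
endfacet
facet normal -0.335 0.773 -0.538
outer loop
vertex -0.855 1.774 2.758
vertex -0.553 1.621 2.35
vertex -1.049 1.438 2.396
endloop
endfacet
facet normal -0.727 -0.264 0.634
outer loop
vertex -0.855 1.774 2.758
vertex -1.049 1.438 2.396
vertex -0.067 0.499 3.13
endloop
endfacet
facet normal -0.335 0.773 -0.538
outer loop
vertex -1.049 1.438 2.396
vertex -0.553 1.621 2.35
vertex -0.747 1.285 1.988
endloop
endfacet
facet normal -0.614 -0.772 -0.165
outer loop
vertex -1.049 1.438 2.396
vertex -0.747 1.285 1.988
vertex -0.067 0.499 3.13
endloop
endfacet
facet normal -0.335 0.773 -0.538
outer loop
vertex -0.747 1.285 1.988
vertex -0.553 1.621 2.35
vertex -0.251 1.468 1.942
endloop
endfacet
facet normal 0.214 -0.740 -0.637
outer loop
vertex -0.747 1.285 1.988
vertex -0.251 1.468 1.942
vertex -0.067 0.499 3.13
endloop
endfacet
facet normal -0.335 0.774 -0.538
outer loop
vertex -0.251 1.468 1.942
vertex -0.553 1.621 2.35
vertex -0.058 1.803 2.304
endloop
endfacet
facet normal 0.929 -0.202 -0.309
outer loop
vertex -0.251 1.468 1.942
vertex -0.058 1.803 2.304
vertex -0.067 0.499 3.13
endloop
endfacet
facet normal -0.335 0.774 -0.537
outer loop
vertex -0.058 1.803 2.304
vertex -0.553 1.621 2.35
vertex -0.359 1.956 2.712
endloop
endfacet
facet normal 0.818 0.304 0.489
outer loop
vertex -0.058 1.803 2.304
vertex -0.359 1.956 2.712
vertex -0.067 0.499 3.13
endloop
endfacet
facet normal -0.565 0.358 0.743
outer loop
vertex -3.851 0.524 1.299
vertex -3.708 -0.455 1.879
vertex -2.97 0.41 2.024
endloop
endfacet
facet normal -0.221 0.886 0.408
outer loop
vertex -3.851 0.524 1.299
vertex -2.97 0.41 2.024
vertex -2.815 0.917 1.008
endloop
endfacet
facet normal -0.408 0.869 -0.281
outer loop
vertex -3.851 0.524 1.299
vertex -2.815 0.917 1.008
vertex -3.456 0.366 0.235
endloop
endfacet
facet normal -0.868 0.330 -0.371
outer loop
vertex -3.851 0.524 1.299
vertex -3.456 0.366 0.235
vertex -4.009 -0.482 0.773
endloop
endfacet
facet normal -0.965 0.014 0.262
outer loop
vertex -3.851 0.524 1.299
vertex -4.009 -0.482 0.773
vertex -3.708 -0.455 1.879
endloop
endfacet
facet normal 0.478 0.754 0.449
outer loop
vertex -2.815 0.917 1.008
vertex -2.97 0.41 2.024
vertex -2.031 0.182 1.407
endloop
endfacet
facet normal -0.077 -0.100 0.992
outer loop
vertex -2.97 0.41 2.024
vertex -3.708 -0.455 1.879
vertex -2.584 -0.666 1.945
endloop
endfacet
facet normal -0.724 -0.656 0.213
outer loop
vertex -3.708 -0.455 1.879
vertex -4.009 -0.482 0.773
vertex -3.225 -1.217 1.172
endloop
endfacet
facet normal -0.568 -0.144 -0.811
outer loop
vertex -4.009 -0.482 0.773
vertex -3.456 0.366 0.235
vertex -3.07 -0.71 0.156
endloop
endfacet
facet normal 0.175 0.727 -0.664
outer loop
vertex -3.456 0.366 0.235
vertex -2.815 0.917 1.008
vertex -2.332 0.155 0.301
endloop
endfacet
facet normal 0.868 -0.330 0.371
outer loop
vertex -2.189 -0.824 0.881
vertex -2.031 0.182 1.407
vertex -2.584 -0.666 1.945
endloop
endfacet
facet normal 0.408 -0.869 0.281
outer loop
vertex -2.189 -0.824 0.881
vertex -2.584 -0.666 1.945
vertex -3.225 -1.217 1.172
endloop
endfacet
facet normal 0.221 -0.886 -0.408
outer loop
vertex -2.189 -0.824 0.881
vertex -3.225 -1.217 1.172
vertex -3.07 -0.71 0.156
endloop
endfacet
facet normal 0.565 -0.358 -0.743
outer loop
vertex -2.189 -0.824 0.881
vertex -3.07 -0.71 0.156
vertex -2.332 0.155 0.301
endloop
endfacet
facet normal 0.965 -0.014 -0.262
outer loop
vertex -2.189 -0.824 0.881
vertex -2.332 0.155 0.301
vertex -2.031 0.182 1.407
endloop
endfacet
facet normal 0.568 0.144 0.811
outer loop
vertex -2.584 -0.666 1.945
vertex -2.031 0.182 1.407
vertex -2.97 0.41 2.024
endloop
endfacet
facet normal -0.175 -0.727 0.664
outer loop
vertex -3.225 -1.217 1.172
vertex -2.584 -0.666 1.945
vertex -3.708 -0.455 1.879
endloop
endfacet
facet normal -0.478 -0.754 -0.449
outer loop
vertex -3.07 -0.71 0.156
vertex -3.225 -1.217 1.172
vertex -4.009 -0.482 0.773
endloop
endfacet
facet normal 0.077 0.100 -0.992
outer loop
vertex -2.332 0.155 0.301
vertex -3.07 -0.71 0.156
vertex -3.456 0.366 0.235
endloop
endfacet
facet normal 0.724 0.656 -0.213
outer loop
vertex -2.031 0.182 1.407
vertex -2.332 0.155 0.301
vertex -2.815 0.917 1.008
endloop
endfacet

endsolid


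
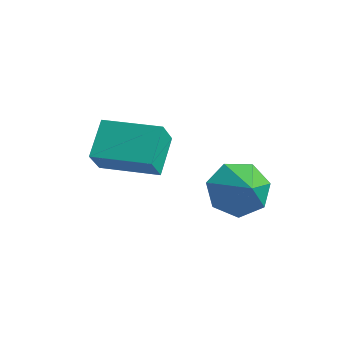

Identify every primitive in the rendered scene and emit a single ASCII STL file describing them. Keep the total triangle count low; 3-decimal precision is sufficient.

solid 
facet normal -0.776 0.333 -0.536
outer loop
vertex 1.103 1.215 -0.537
vertex 0.661 1.649 0.372
vertex 1.355 2.115 -0.343
endloop
endfacet
facet normal 0.930 -0.193 -0.313
outer loop
vertex 1.103 1.215 -0.537
vertex 1.355 2.115 -0.343
vertex 1.639 1.231 1.048
endloop
endfacet
facet normal -0.776 0.333 -0.536
outer loop
vertex 1.355 2.115 -0.343
vertex 0.661 1.649 0.372
vertex 1.085 2.664 0.389
endloop
endfacet
facet normal 0.923 0.382 0.054
outer loop
vertex 1.355 2.115 -0.343
vertex 1.085 2.664 0.389
vertex 1.639 1.231 1.048
endloop
endfacet
facet normal -0.775 0.333 -0.537
outer loop
vertex 1.085 2.664 0.389
vertex 0.661 1.649 0.372
vertex 0.495 2.45 1.108
endloop
endfacet
facet normal 0.581 0.515 0.630
outer loop
vertex 1.085 2.664 0.389
vertex 0.495 2.45 1.108
vertex 1.639 1.231 1.048
endloop
endfacet
facet normal -0.776 0.332 -0.536
outer loop
vertex 0.495 2.45 1.108
vertex 0.661 1.649 0.372
vertex 0.031 1.632 1.273
endloop
endfacet
facet normal 0.163 0.105 0.981
outer loop
vertex 0.495 2.45 1.108
vertex 0.031 1.632 1.273
vertex 1.639 1.231 1.048
endloop
endfacet
facet normal -0.776 0.332 -0.536
outer loop
vertex 0.031 1.632 1.273
vertex 0.661 1.649 0.372
vertex 0.041 0.828 0.76
endloop
endfacet
facet normal -0.016 -0.538 0.843
outer loop
vertex 0.031 1.632 1.273
vertex 0.041 0.828 0.76
vertex 1.639 1.231 1.048
endloop
endfacet
facet normal -0.776 0.332 -0.537
outer loop
vertex 0.041 0.828 0.76
vertex 0.661 1.649 0.372
vertex 0.519 0.642 -0.046
endloop
endfacet
facet normal 0.177 -0.931 0.320
outer loop
vertex 0.041 0.828 0.76
vertex 0.519 0.642 -0.046
vertex 1.639 1.231 1.048
endloop
endfacet
facet normal -0.776 0.332 -0.536
outer loop
vertex 0.519 0.642 -0.046
vertex 0.661 1.649 0.372
vertex 1.103 1.215 -0.537
endloop
endfacet
facet normal 0.599 -0.777 -0.195
outer loop
vertex 0.519 0.642 -0.046
vertex 1.103 1.215 -0.537
vertex 1.639 1.231 1.048
endloop
endfacet
facet normal -0.884 -0.466 -0.028
outer loop
vertex -2.701 -1.6 1.783
vertex -3.293 -0.537 2.775
vertex -3.048 -0.883 0.807
endloop
endfacet
facet normal 0.377 -0.677 -0.632
outer loop
vertex -1.227 0.077 0.865
vertex -2.701 -1.6 1.783
vertex -3.048 -0.883 0.807
endloop
endfacet
facet normal -0.884 -0.466 -0.028
outer loop
vertex -3.048 -0.883 0.807
vertex -3.293 -0.537 2.775
vertex -3.64 0.18 1.799
endloop
endfacet
facet normal -0.275 0.569 -0.775
outer loop
vertex -3.64 0.18 1.799
vertex -1.227 0.077 0.865
vertex -3.048 -0.883 0.807
endloop
endfacet
facet normal 0.275 -0.569 0.775
outer loop
vertex -2.701 -1.6 1.783
vertex -1.472 0.423 2.833
vertex -3.293 -0.537 2.775
endloop
endfacet
facet normal 0.377 -0.677 -0.632
outer loop
vertex -0.88 -0.64 1.841
vertex -2.701 -1.6 1.783
vertex -1.227 0.077 0.865
endloop
endfacet
facet normal 0.275 -0.569 0.775
outer loop
vertex -0.88 -0.64 1.841
vertex -1.472 0.423 2.833
vertex -2.701 -1.6 1.783
endloop
endfacet
facet normal -0.377 0.677 0.632
outer loop
vertex -3.293 -0.537 2.775
vertex -1.472 0.423 2.833
vertex -3.64 0.18 1.799
endloop
endfacet
facet normal -0.275 0.569 -0.775
outer loop
vertex -1.819 1.14 1.857
vertex -1.227 0.077 0.865
vertex -3.64 0.18 1.799
endloop
endfacet
facet normal -0.377 0.677 0.632
outer loop
vertex -3.64 0.18 1.799
vertex -1.472 0.423 2.833
vertex -1.819 1.14 1.857
endloop
endfacet
facet normal 0.884 0.466 0.028
outer loop
vertex -1.819 1.14 1.857
vertex -0.88 -0.64 1.841
vertex -1.227 0.077 0.865
endloop
endfacet
facet normal 0.884 0.466 0.028
outer loop
vertex -1.472 0.423 2.833
vertex -0.88 -0.64 1.841
vertex -1.819 1.14 1.857
endloop
endfacet

endsolid


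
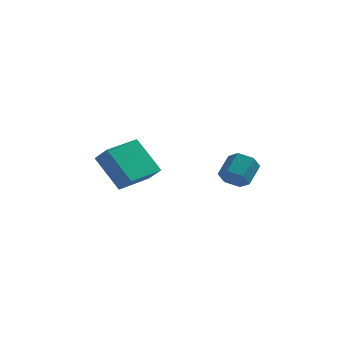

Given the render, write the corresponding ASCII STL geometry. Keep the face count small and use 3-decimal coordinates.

solid 
facet normal -0.546 0.435 0.716
outer loop
vertex -3.544 1.233 -0.794
vertex -2.326 2.664 -0.736
vertex -4.134 1.767 -1.568
endloop
endfacet
facet normal -0.648 -0.761 -0.031
outer loop
vertex -2.994 0.856 -3.064
vertex -3.544 1.233 -0.794
vertex -4.134 1.767 -1.568
endloop
endfacet
facet normal -0.546 0.436 0.716
outer loop
vertex -4.134 1.767 -1.568
vertex -2.326 2.664 -0.736
vertex -2.916 3.197 -1.51
endloop
endfacet
facet normal -0.531 0.481 -0.698
outer loop
vertex -2.916 3.197 -1.51
vertex -2.994 0.856 -3.064
vertex -4.134 1.767 -1.568
endloop
endfacet
facet normal 0.531 -0.481 0.698
outer loop
vertex -3.544 1.233 -0.794
vertex -1.186 1.753 -2.232
vertex -2.326 2.664 -0.736
endloop
endfacet
facet normal -0.648 -0.761 -0.031
outer loop
vertex -2.404 0.323 -2.29
vertex -3.544 1.233 -0.794
vertex -2.994 0.856 -3.064
endloop
endfacet
facet normal 0.531 -0.481 0.697
outer loop
vertex -2.404 0.323 -2.29
vertex -1.186 1.753 -2.232
vertex -3.544 1.233 -0.794
endloop
endfacet
facet normal 0.648 0.761 0.030
outer loop
vertex -2.326 2.664 -0.736
vertex -1.186 1.753 -2.232
vertex -2.916 3.197 -1.51
endloop
endfacet
facet normal -0.532 0.481 -0.697
outer loop
vertex -1.776 2.287 -3.006
vertex -2.994 0.856 -3.064
vertex -2.916 3.197 -1.51
endloop
endfacet
facet normal 0.648 0.761 0.031
outer loop
vertex -2.916 3.197 -1.51
vertex -1.186 1.753 -2.232
vertex -1.776 2.287 -3.006
endloop
endfacet
facet normal 0.546 -0.435 -0.716
outer loop
vertex -1.776 2.287 -3.006
vertex -2.404 0.323 -2.29
vertex -2.994 0.856 -3.064
endloop
endfacet
facet normal 0.545 -0.435 -0.716
outer loop
vertex -1.186 1.753 -2.232
vertex -2.404 0.323 -2.29
vertex -1.776 2.287 -3.006
endloop
endfacet
facet normal -0.351 -0.769 -0.534
outer loop
vertex 2.347 -0.976 -1.896
vertex 2.074 -1.273 -1.288
vertex 1.668 -0.813 -1.684
endloop
endfacet
facet normal -0.104 0.599 -0.794
outer loop
vertex 2.347 -0.976 -1.896
vertex 1.668 -0.813 -1.684
vertex 2.78 -0.03 -1.24
endloop
endfacet
facet normal -0.104 0.599 -0.794
outer loop
vertex 2.78 -0.03 -1.24
vertex 1.668 -0.813 -1.684
vertex 2.101 0.133 -1.028
endloop
endfacet
facet normal 0.351 0.769 0.534
outer loop
vertex 2.78 -0.03 -1.24
vertex 2.101 0.133 -1.028
vertex 2.506 -0.327 -0.632
endloop
endfacet
facet normal -0.351 -0.769 -0.534
outer loop
vertex 1.668 -0.813 -1.684
vertex 2.074 -1.273 -1.288
vertex 1.395 -1.11 -1.076
endloop
endfacet
facet normal -0.858 0.493 -0.144
outer loop
vertex 1.668 -0.813 -1.684
vertex 1.395 -1.11 -1.076
vertex 2.101 0.133 -1.028
endloop
endfacet
facet normal -0.858 0.493 -0.146
outer loop
vertex 2.101 0.133 -1.028
vertex 1.395 -1.11 -1.076
vertex 1.827 -0.164 -0.42
endloop
endfacet
facet normal 0.351 0.769 0.534
outer loop
vertex 2.101 0.133 -1.028
vertex 1.827 -0.164 -0.42
vertex 2.506 -0.327 -0.632
endloop
endfacet
facet normal -0.351 -0.769 -0.534
outer loop
vertex 1.395 -1.11 -1.076
vertex 2.074 -1.273 -1.288
vertex 1.8 -1.57 -0.68
endloop
endfacet
facet normal -0.754 -0.105 0.649
outer loop
vertex 1.395 -1.11 -1.076
vertex 1.8 -1.57 -0.68
vertex 1.827 -0.164 -0.42
endloop
endfacet
facet normal -0.753 -0.106 0.649
outer loop
vertex 1.827 -0.164 -0.42
vertex 1.8 -1.57 -0.68
vertex 2.233 -0.624 -0.024
endloop
endfacet
facet normal 0.351 0.769 0.534
outer loop
vertex 1.827 -0.164 -0.42
vertex 2.233 -0.624 -0.024
vertex 2.506 -0.327 -0.632
endloop
endfacet
facet normal -0.351 -0.769 -0.534
outer loop
vertex 1.8 -1.57 -0.68
vertex 2.074 -1.273 -1.288
vertex 2.479 -1.733 -0.892
endloop
endfacet
facet normal 0.104 -0.599 0.794
outer loop
vertex 1.8 -1.57 -0.68
vertex 2.479 -1.733 -0.892
vertex 2.233 -0.624 -0.024
endloop
endfacet
facet normal 0.104 -0.599 0.794
outer loop
vertex 2.233 -0.624 -0.024
vertex 2.479 -1.733 -0.892
vertex 2.912 -0.787 -0.236
endloop
endfacet
facet normal 0.351 0.769 0.534
outer loop
vertex 2.233 -0.624 -0.024
vertex 2.912 -0.787 -0.236
vertex 2.506 -0.327 -0.632
endloop
endfacet
facet normal -0.351 -0.769 -0.534
outer loop
vertex 2.479 -1.733 -0.892
vertex 2.074 -1.273 -1.288
vertex 2.753 -1.436 -1.5
endloop
endfacet
facet normal 0.858 -0.493 0.145
outer loop
vertex 2.479 -1.733 -0.892
vertex 2.753 -1.436 -1.5
vertex 2.912 -0.787 -0.236
endloop
endfacet
facet normal 0.858 -0.492 0.145
outer loop
vertex 2.912 -0.787 -0.236
vertex 2.753 -1.436 -1.5
vertex 3.185 -0.49 -0.844
endloop
endfacet
facet normal 0.351 0.769 0.534
outer loop
vertex 2.912 -0.787 -0.236
vertex 3.185 -0.49 -0.844
vertex 2.506 -0.327 -0.632
endloop
endfacet
facet normal -0.351 -0.769 -0.534
outer loop
vertex 2.753 -1.436 -1.5
vertex 2.074 -1.273 -1.288
vertex 2.347 -0.976 -1.896
endloop
endfacet
facet normal 0.753 0.106 -0.649
outer loop
vertex 2.753 -1.436 -1.5
vertex 2.347 -0.976 -1.896
vertex 3.185 -0.49 -0.844
endloop
endfacet
facet normal 0.754 0.105 -0.649
outer loop
vertex 3.185 -0.49 -0.844
vertex 2.347 -0.976 -1.896
vertex 2.78 -0.03 -1.24
endloop
endfacet
facet normal 0.351 0.769 0.534
outer loop
vertex 3.185 -0.49 -0.844
vertex 2.78 -0.03 -1.24
vertex 2.506 -0.327 -0.632
endloop
endfacet

endsolid
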